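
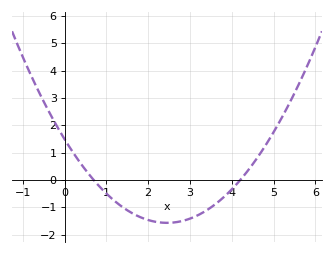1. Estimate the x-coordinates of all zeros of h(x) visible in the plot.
0.7, 4.2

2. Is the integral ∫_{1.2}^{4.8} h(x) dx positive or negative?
negative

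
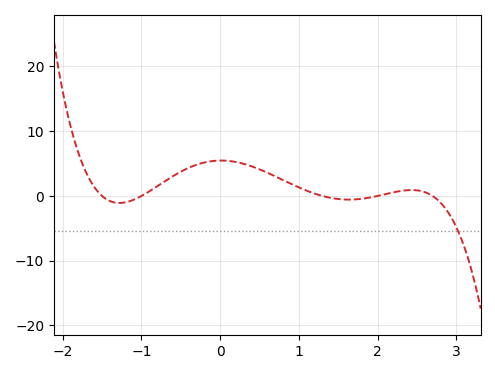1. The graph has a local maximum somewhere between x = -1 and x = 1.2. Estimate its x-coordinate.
0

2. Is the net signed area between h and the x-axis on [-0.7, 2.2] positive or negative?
positive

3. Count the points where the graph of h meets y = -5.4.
1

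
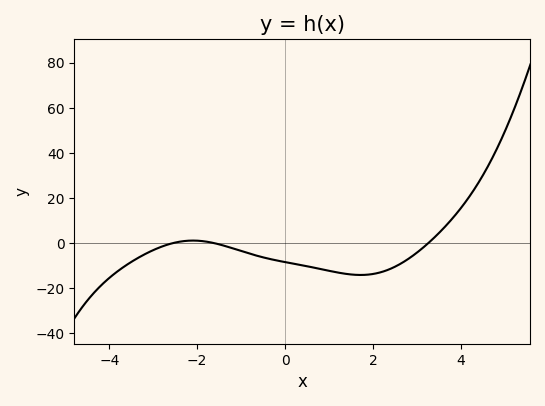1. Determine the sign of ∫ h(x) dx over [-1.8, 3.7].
negative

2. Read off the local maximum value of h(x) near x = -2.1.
2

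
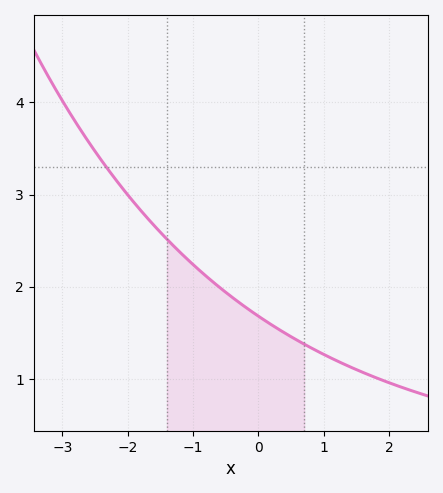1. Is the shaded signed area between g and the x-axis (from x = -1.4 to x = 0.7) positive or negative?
positive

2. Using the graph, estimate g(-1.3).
2.4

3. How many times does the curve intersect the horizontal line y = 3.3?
1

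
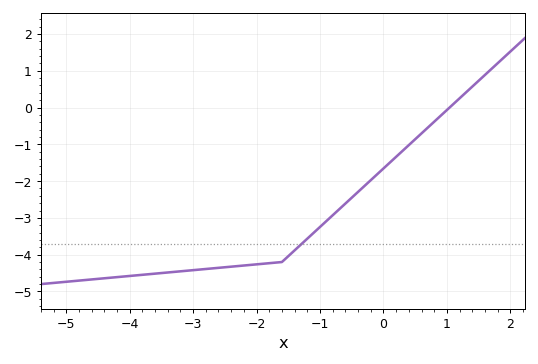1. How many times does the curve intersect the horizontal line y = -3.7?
1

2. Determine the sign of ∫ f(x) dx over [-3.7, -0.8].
negative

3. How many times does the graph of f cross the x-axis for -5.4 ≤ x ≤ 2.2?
1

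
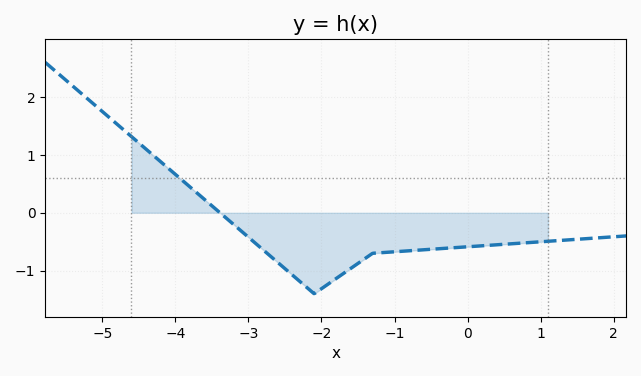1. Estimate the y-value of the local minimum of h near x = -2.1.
-1.4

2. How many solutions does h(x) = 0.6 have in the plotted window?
1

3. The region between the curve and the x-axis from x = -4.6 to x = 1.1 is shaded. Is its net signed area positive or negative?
negative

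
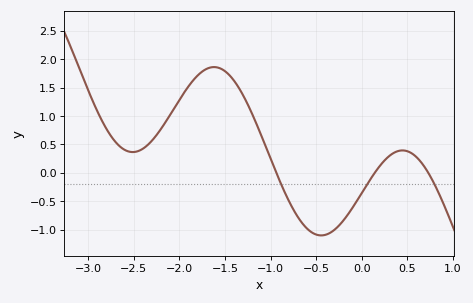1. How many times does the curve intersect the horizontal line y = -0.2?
3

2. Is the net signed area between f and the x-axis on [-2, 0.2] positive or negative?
positive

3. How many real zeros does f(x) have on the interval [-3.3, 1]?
3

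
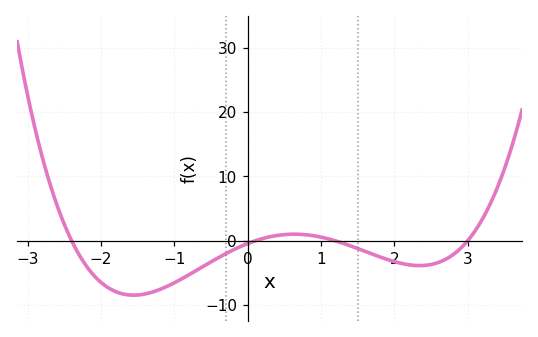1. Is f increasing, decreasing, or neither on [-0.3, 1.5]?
neither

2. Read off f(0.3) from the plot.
0.63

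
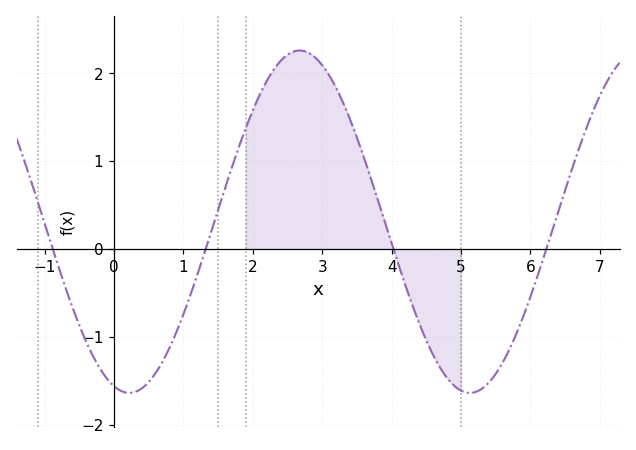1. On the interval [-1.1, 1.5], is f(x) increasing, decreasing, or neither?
neither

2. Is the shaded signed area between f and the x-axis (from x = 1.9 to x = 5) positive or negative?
positive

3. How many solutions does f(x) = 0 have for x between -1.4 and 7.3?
4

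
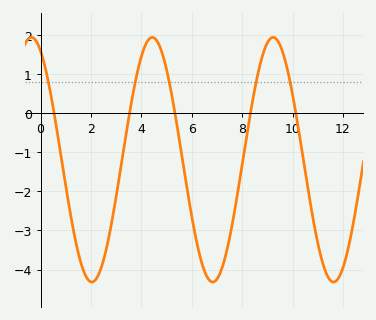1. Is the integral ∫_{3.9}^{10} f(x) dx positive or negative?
negative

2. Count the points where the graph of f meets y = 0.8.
5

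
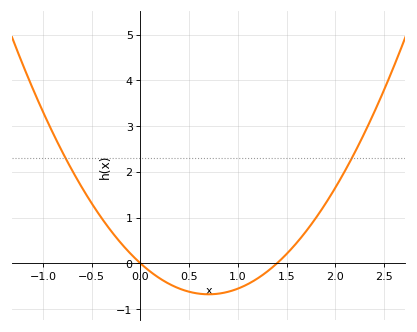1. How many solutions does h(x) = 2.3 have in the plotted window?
2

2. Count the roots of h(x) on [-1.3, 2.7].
2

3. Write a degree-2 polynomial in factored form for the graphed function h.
y = 1.38(x - 0)(x - 1.4)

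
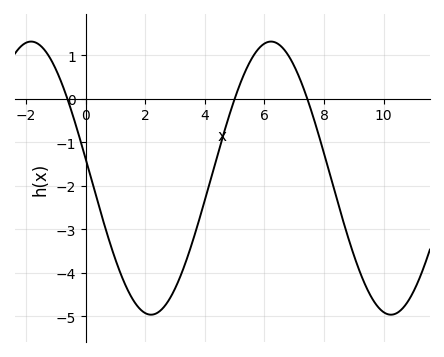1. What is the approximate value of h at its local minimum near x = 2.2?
-5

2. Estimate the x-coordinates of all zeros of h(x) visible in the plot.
-0.6, 5, 7.4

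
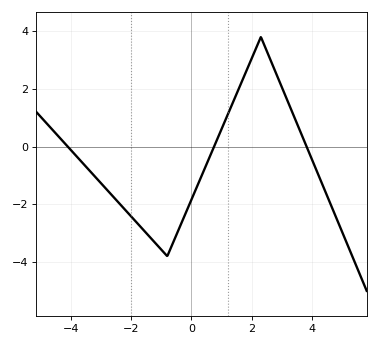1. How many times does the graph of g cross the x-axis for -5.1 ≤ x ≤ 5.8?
3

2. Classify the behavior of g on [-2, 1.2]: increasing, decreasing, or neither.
neither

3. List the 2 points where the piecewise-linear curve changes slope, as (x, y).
(-0.8, -3.8); (2.3, 3.8)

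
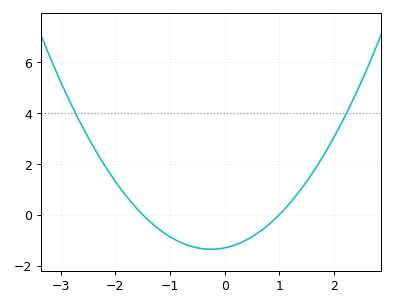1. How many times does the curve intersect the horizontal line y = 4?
2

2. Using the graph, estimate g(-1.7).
0.47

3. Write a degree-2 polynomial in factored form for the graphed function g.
y = 0.87(x + 1.5)(x - 1)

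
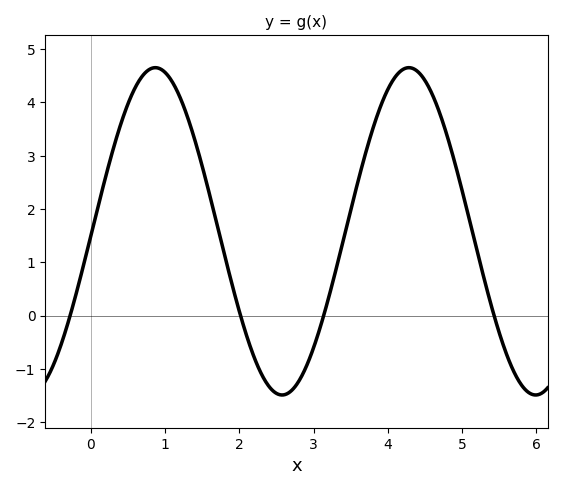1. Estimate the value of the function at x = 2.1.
-0.4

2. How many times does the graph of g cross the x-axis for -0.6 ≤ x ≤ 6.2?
4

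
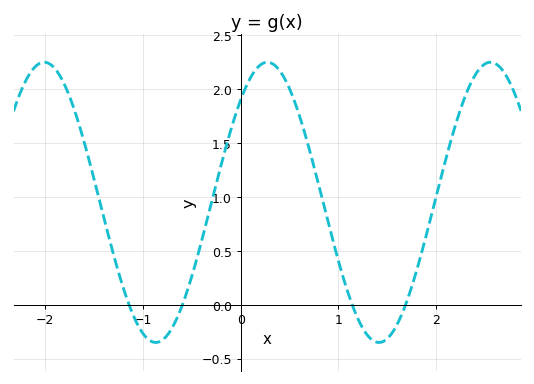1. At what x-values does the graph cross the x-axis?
-1.14, -0.596, 1.14, 1.69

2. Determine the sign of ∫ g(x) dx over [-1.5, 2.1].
positive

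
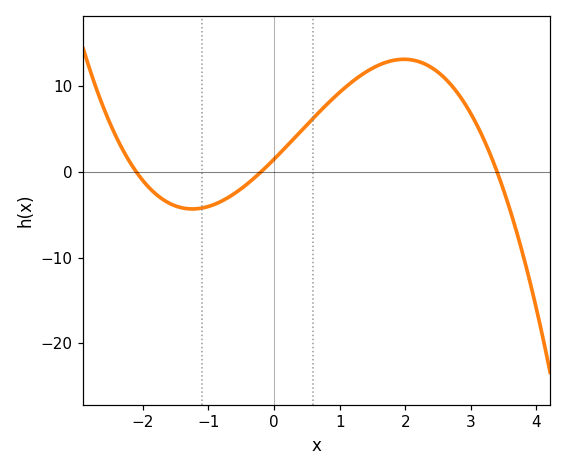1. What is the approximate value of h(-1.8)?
-2.6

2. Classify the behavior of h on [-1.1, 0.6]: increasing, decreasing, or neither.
increasing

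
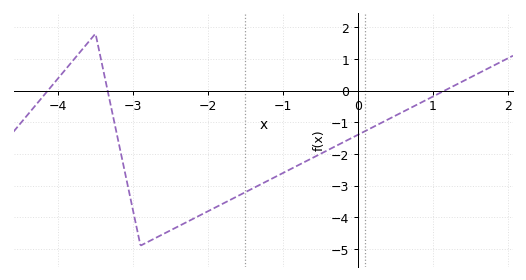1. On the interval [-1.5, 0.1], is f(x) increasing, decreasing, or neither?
increasing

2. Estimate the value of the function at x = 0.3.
-1.04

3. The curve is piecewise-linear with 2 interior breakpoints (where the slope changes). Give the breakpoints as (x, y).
(-3.5, 1.8); (-2.9, -4.9)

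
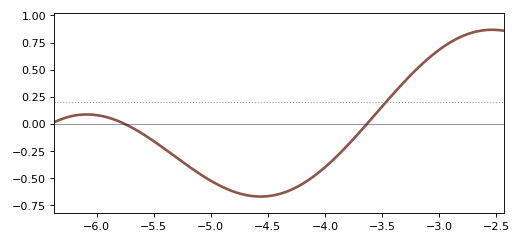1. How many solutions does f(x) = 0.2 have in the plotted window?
1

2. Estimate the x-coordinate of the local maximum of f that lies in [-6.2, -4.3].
-6.1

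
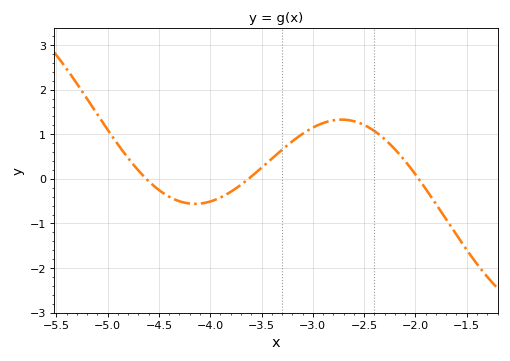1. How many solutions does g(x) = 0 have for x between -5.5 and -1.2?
3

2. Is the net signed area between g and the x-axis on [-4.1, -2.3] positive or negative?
positive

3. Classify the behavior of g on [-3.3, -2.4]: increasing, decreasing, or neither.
neither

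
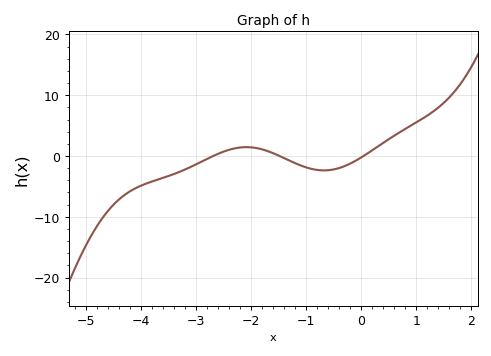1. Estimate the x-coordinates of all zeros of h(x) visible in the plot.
-2.69, -1.48, 0.043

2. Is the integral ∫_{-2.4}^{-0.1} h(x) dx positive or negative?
negative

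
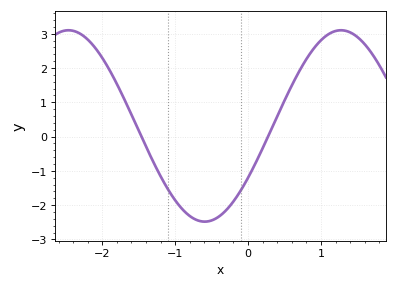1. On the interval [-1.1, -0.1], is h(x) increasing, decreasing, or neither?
neither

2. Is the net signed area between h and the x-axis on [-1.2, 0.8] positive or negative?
negative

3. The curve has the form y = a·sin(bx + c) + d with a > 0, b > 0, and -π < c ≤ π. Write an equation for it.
y = 2.79sin(1.68x - 0.572) + 0.31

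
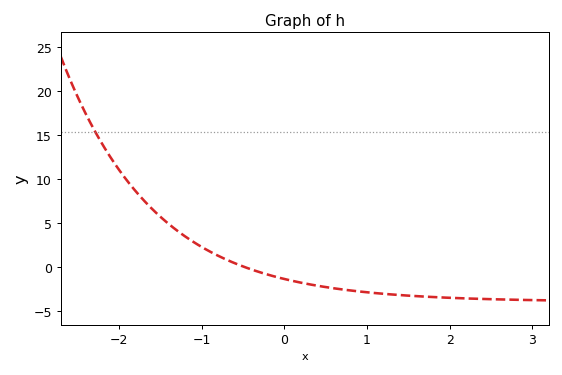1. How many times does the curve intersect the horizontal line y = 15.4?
1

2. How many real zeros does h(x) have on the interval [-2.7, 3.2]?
1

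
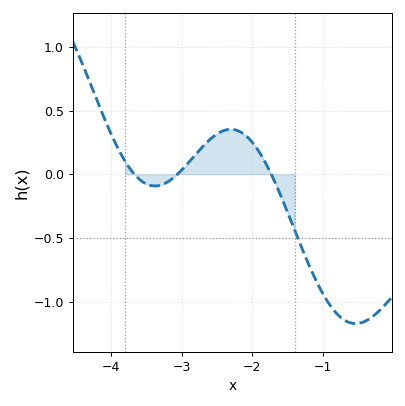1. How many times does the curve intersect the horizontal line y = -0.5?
1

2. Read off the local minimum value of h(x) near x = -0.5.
-1.15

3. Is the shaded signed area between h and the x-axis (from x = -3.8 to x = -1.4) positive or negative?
positive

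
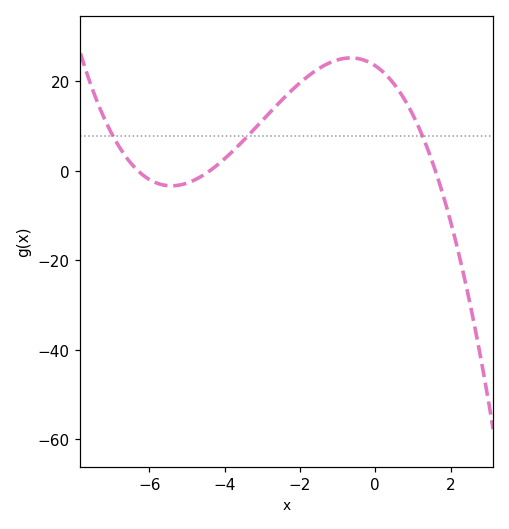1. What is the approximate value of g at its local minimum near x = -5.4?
-4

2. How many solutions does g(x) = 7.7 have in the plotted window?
3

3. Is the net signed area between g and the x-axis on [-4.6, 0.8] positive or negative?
positive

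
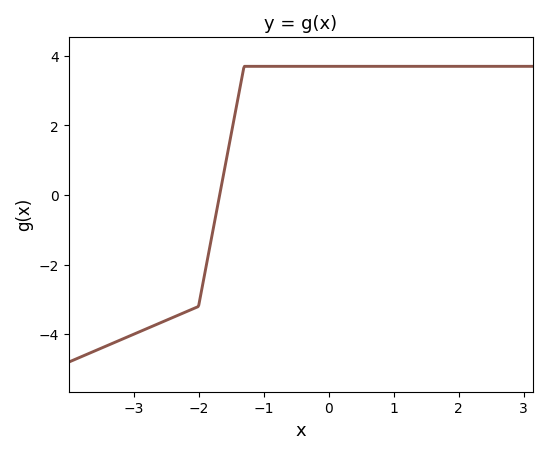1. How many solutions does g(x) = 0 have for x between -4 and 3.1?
1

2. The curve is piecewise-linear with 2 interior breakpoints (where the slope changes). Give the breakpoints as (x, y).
(-2, -3.2); (-1.3, 3.7)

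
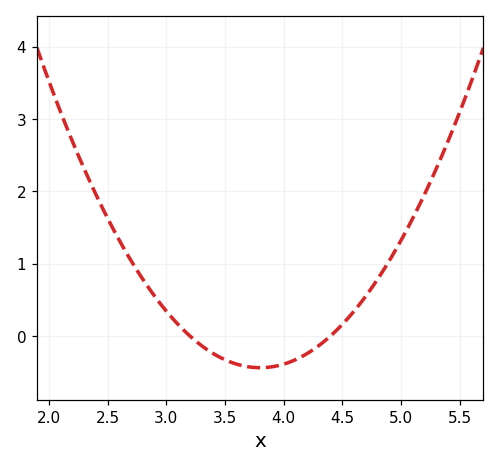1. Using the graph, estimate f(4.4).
0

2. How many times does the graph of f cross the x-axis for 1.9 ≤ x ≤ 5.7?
2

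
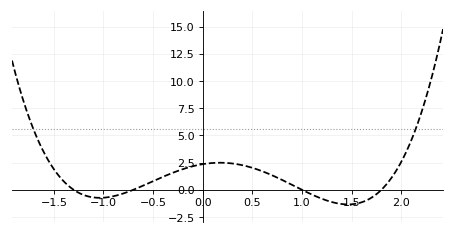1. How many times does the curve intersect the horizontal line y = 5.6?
2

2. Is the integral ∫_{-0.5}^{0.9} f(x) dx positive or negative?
positive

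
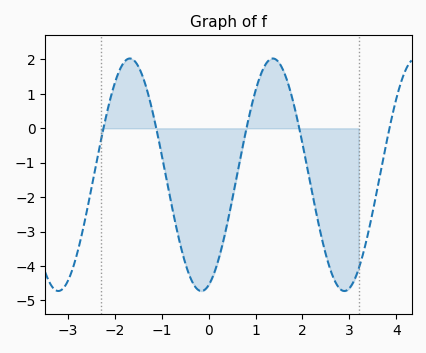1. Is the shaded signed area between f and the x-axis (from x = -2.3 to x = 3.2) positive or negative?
negative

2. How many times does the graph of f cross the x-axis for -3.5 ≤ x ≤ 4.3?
5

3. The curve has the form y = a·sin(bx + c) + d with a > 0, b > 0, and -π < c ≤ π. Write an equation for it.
y = 3.38sin(2.06x - 1.25) - 1.35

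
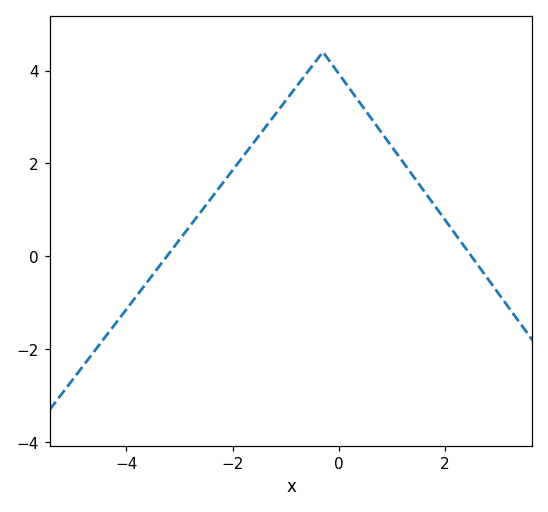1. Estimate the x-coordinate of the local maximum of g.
-0.4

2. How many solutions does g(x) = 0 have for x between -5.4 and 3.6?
2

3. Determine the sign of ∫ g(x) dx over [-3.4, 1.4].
positive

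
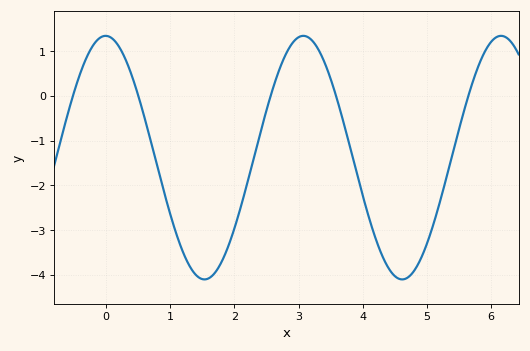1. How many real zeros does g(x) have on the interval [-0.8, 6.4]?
5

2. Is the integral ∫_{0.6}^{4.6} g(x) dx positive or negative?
negative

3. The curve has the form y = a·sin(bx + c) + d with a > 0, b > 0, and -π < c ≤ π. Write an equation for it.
y = 2.72sin(2x + 1.6) - 1.38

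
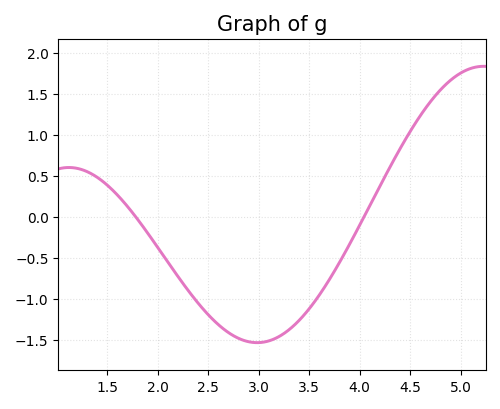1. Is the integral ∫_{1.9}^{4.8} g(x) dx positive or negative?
negative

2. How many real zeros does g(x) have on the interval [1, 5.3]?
2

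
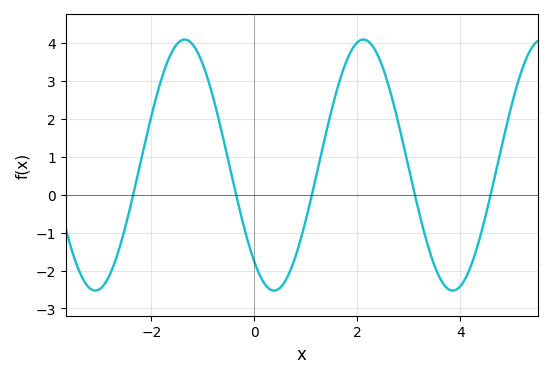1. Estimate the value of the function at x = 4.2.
-1.9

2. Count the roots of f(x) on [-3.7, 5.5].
5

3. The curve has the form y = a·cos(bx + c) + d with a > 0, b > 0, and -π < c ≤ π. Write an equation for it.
y = 3.31cos(1.81x + 2.45) + 0.78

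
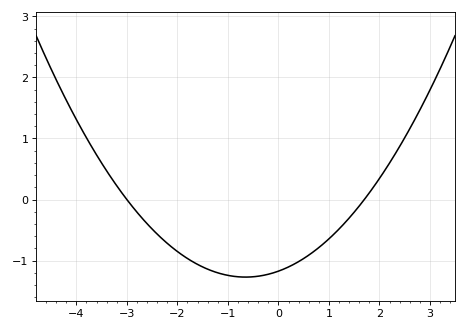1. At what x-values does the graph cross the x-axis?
-3, 1.7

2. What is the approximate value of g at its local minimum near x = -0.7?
-1.27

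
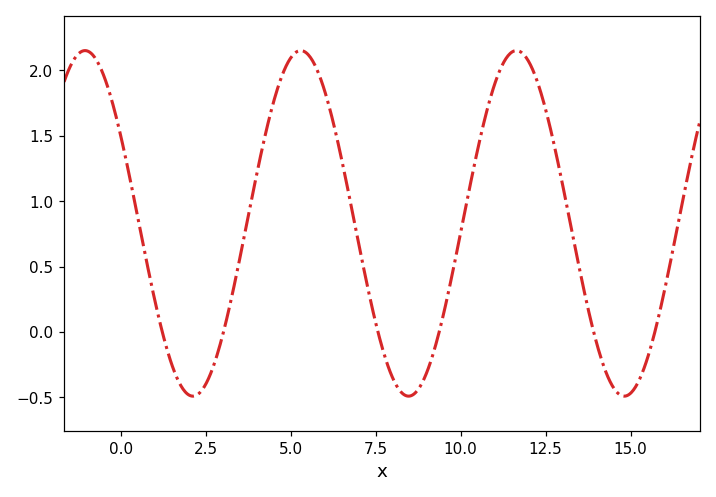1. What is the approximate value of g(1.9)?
-0.458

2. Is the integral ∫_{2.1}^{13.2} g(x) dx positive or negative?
positive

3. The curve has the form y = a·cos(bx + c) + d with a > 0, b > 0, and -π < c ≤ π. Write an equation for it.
y = 1.32cos(0.99x + 1.04) + 0.83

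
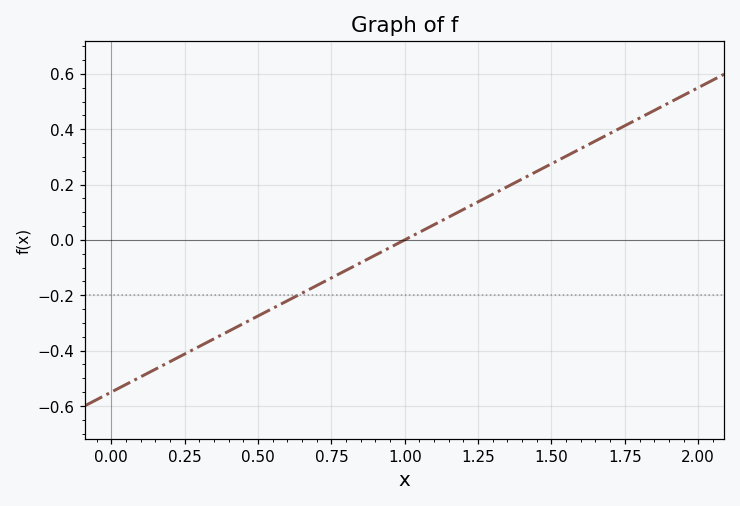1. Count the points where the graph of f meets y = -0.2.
1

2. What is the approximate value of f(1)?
0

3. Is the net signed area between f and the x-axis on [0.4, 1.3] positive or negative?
negative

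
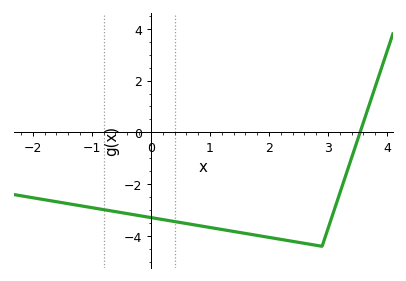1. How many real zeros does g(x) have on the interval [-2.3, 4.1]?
1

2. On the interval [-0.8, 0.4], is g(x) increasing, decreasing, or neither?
decreasing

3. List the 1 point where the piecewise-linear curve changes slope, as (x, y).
(2.9, -4.4)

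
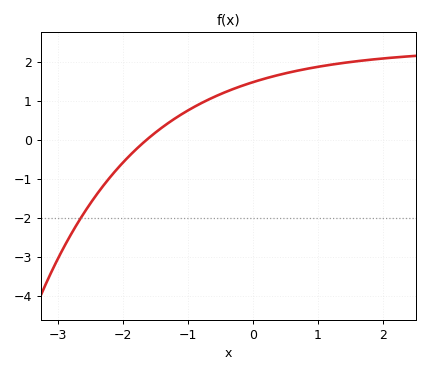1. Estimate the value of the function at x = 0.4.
1.7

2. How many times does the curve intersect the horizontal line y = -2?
1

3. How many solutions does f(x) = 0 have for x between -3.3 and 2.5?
1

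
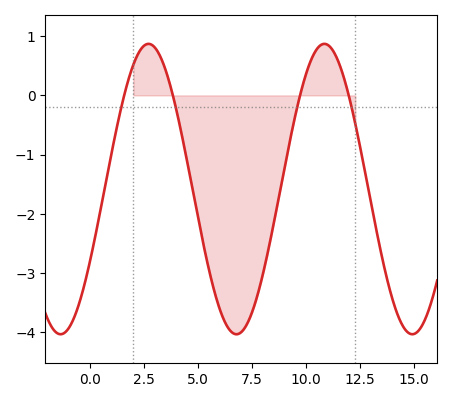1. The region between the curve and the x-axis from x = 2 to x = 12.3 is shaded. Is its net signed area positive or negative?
negative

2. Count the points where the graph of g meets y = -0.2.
4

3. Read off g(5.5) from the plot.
-2.93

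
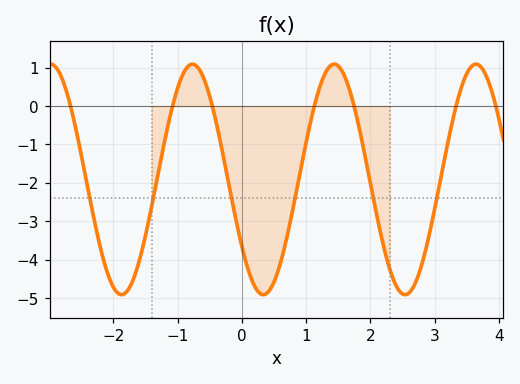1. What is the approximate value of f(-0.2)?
-2.1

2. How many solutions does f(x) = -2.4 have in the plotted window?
6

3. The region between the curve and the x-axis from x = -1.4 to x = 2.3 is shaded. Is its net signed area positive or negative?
negative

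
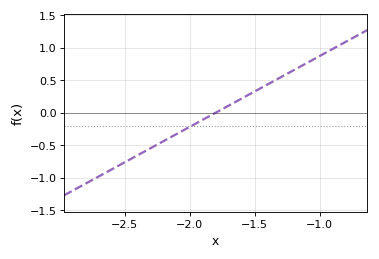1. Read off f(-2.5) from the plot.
-0.75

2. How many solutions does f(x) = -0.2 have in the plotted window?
1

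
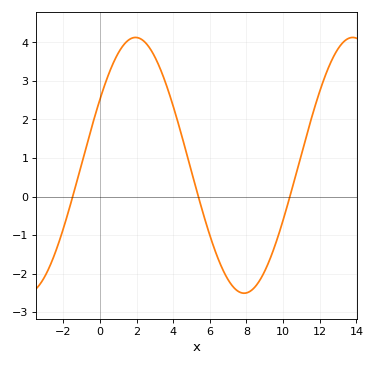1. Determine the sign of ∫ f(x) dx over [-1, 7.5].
positive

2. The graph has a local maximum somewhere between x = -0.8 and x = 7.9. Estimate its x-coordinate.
2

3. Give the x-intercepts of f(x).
-1.4, 5.4, 10.4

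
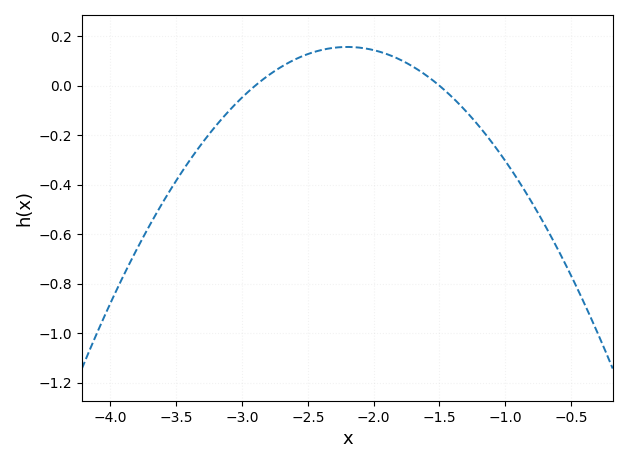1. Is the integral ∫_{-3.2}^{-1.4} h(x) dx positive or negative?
positive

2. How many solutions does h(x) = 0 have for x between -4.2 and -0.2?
2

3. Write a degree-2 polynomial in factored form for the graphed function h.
y = -0.32(x + 2.9)(x + 1.5)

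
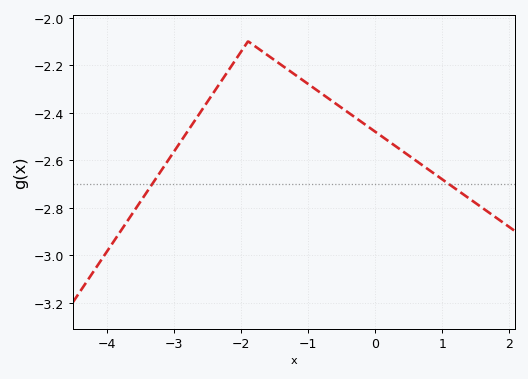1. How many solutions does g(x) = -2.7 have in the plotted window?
2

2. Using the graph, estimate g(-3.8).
-2.9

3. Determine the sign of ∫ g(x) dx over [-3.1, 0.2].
negative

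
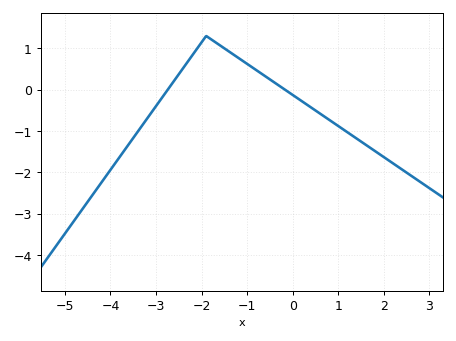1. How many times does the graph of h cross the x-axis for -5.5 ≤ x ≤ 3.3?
2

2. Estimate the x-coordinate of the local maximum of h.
-1.9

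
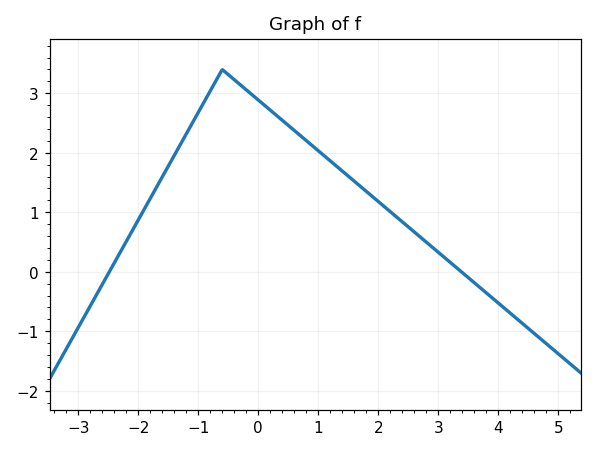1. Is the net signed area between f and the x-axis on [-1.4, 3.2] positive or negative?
positive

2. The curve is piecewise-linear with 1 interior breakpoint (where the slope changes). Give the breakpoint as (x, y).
(-0.6, 3.4)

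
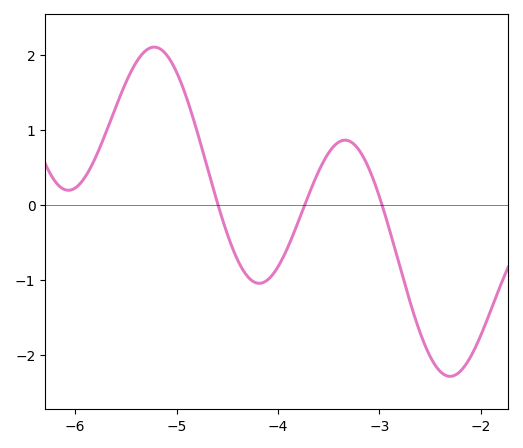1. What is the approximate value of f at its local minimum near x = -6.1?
0.2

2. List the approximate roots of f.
-4.6, -3.7, -3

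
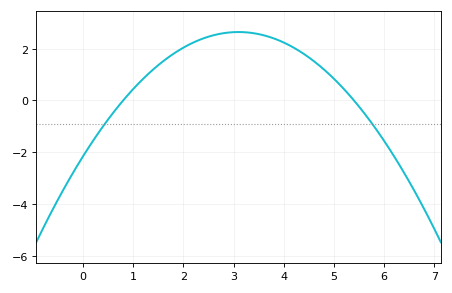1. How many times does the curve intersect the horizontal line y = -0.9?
2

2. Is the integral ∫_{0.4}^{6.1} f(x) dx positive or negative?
positive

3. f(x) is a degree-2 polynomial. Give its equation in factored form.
y = -0.5(x - 0.8)(x - 5.4)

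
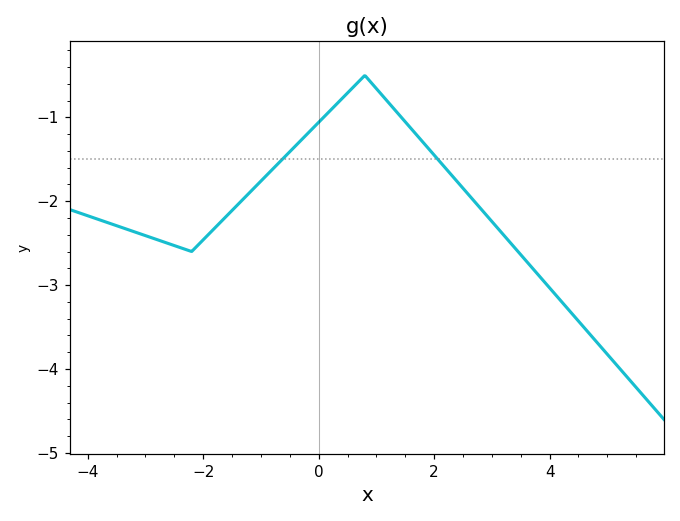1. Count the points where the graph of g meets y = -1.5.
2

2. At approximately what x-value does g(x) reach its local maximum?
0.8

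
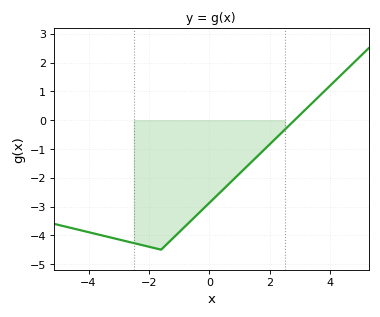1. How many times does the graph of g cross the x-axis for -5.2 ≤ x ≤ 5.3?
1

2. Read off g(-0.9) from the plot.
-3.79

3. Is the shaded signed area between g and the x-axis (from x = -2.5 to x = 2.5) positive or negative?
negative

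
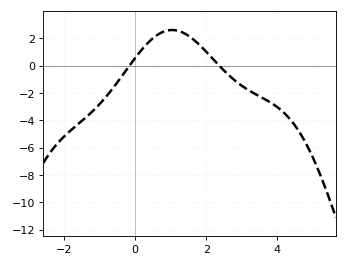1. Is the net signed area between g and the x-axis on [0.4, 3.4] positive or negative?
positive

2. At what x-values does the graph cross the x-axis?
-0.158, 2.37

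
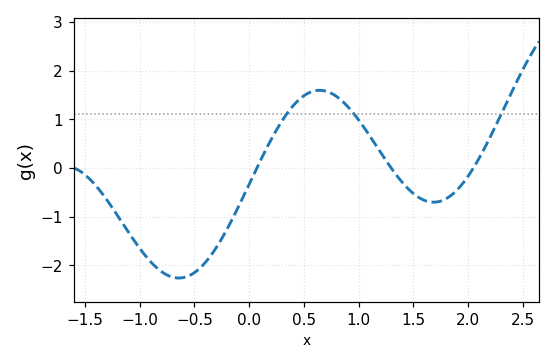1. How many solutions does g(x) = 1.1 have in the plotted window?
3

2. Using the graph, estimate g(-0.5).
-2.2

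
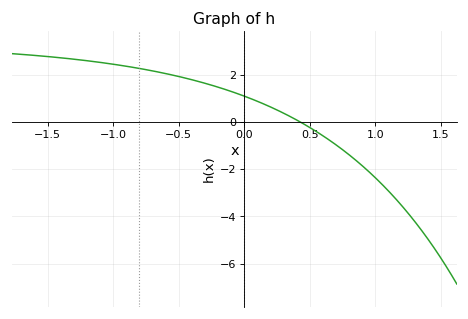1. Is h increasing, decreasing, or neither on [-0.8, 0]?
decreasing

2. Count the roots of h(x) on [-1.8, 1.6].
1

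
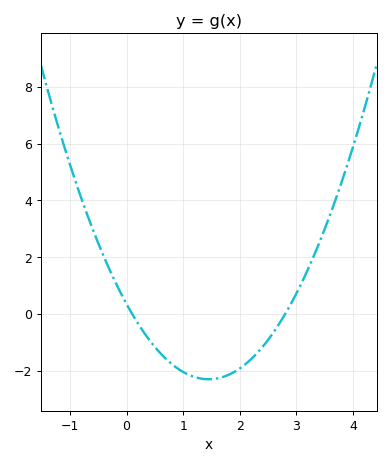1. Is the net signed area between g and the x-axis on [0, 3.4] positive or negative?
negative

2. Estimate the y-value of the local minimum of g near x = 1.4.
-2.3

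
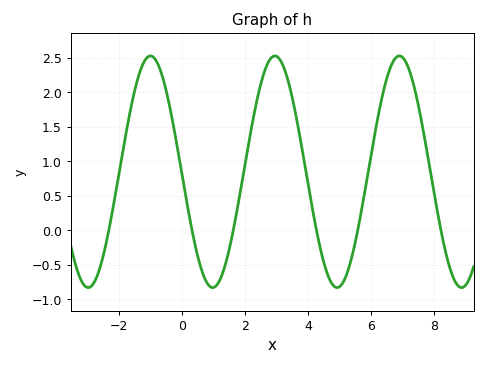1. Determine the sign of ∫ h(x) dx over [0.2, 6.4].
positive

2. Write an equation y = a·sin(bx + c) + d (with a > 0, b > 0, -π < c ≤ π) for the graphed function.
y = 1.68sin(1.59x - 3.12) + 0.85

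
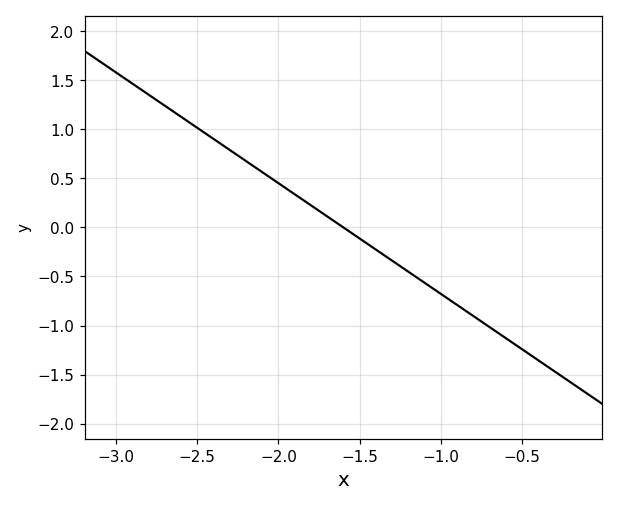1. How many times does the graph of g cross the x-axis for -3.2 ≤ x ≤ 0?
1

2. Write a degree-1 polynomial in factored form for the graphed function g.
y = -1.13(x + 1.6)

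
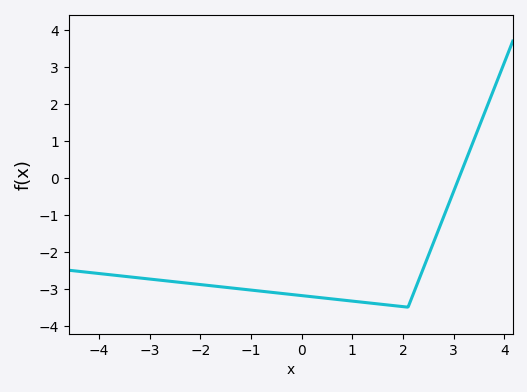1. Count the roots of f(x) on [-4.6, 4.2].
1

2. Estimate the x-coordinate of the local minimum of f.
2.1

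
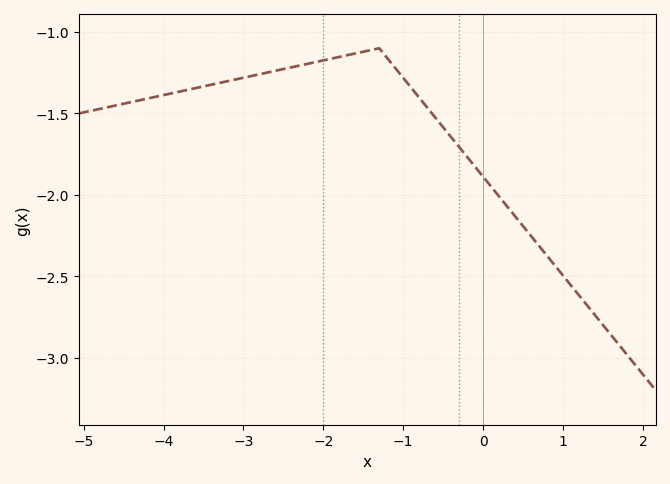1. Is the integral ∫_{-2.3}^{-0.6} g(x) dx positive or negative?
negative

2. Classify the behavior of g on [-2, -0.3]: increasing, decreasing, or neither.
neither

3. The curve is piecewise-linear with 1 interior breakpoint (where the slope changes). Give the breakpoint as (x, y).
(-1.3, -1.1)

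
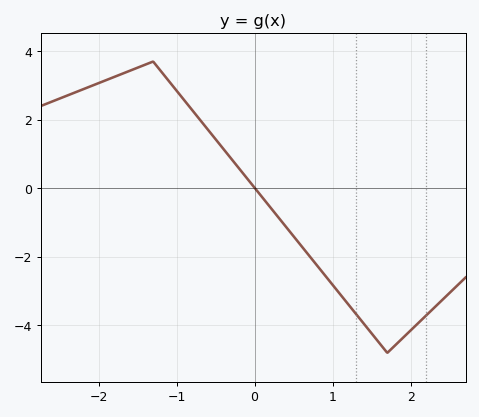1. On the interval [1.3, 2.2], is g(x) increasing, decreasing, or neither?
neither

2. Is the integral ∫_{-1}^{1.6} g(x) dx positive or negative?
negative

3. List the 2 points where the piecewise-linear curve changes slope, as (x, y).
(-1.3, 3.7); (1.7, -4.8)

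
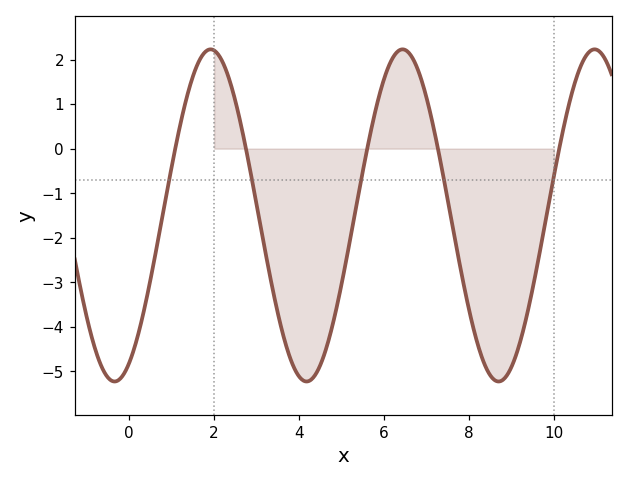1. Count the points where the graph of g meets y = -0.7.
5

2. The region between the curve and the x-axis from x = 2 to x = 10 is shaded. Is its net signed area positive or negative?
negative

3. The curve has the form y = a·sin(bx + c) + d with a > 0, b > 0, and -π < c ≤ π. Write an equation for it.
y = 3.73sin(1.39x - 1.09) - 1.5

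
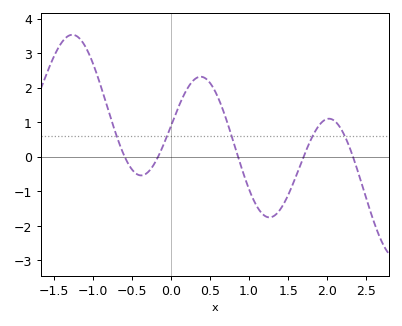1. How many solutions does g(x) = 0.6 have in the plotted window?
5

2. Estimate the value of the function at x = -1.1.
3.21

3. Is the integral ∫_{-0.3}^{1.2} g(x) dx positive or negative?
positive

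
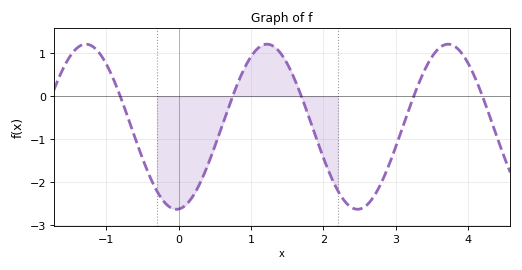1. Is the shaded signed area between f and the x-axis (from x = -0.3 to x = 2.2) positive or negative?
negative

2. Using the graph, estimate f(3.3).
0.2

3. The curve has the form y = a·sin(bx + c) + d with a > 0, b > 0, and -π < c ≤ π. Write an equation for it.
y = 1.92sin(2.5x - 1.5) - 0.71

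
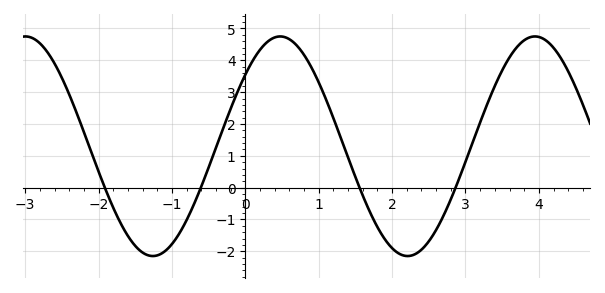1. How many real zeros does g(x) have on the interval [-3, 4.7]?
4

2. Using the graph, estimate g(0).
3.6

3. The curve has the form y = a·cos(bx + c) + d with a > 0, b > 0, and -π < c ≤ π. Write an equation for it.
y = 3.45cos(1.8x - 0.86) + 1.3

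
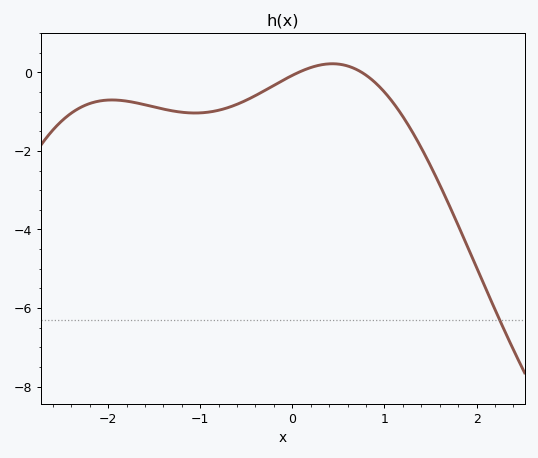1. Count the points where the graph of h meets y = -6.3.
1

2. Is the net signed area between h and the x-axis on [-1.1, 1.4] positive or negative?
negative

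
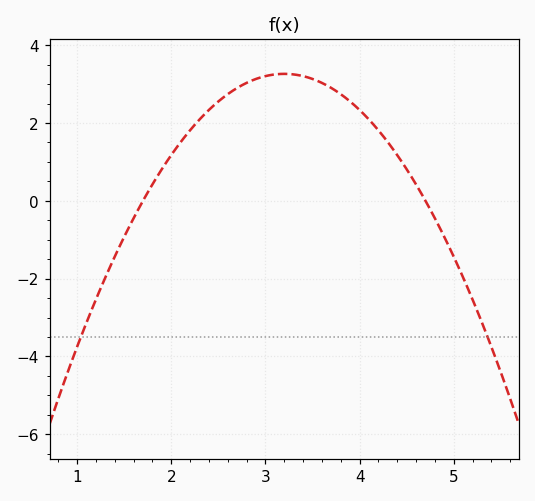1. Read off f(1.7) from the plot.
0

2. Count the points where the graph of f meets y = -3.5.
2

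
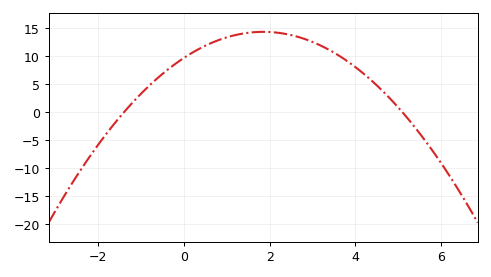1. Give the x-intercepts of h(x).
-1.4, 5.2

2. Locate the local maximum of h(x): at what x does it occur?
1.8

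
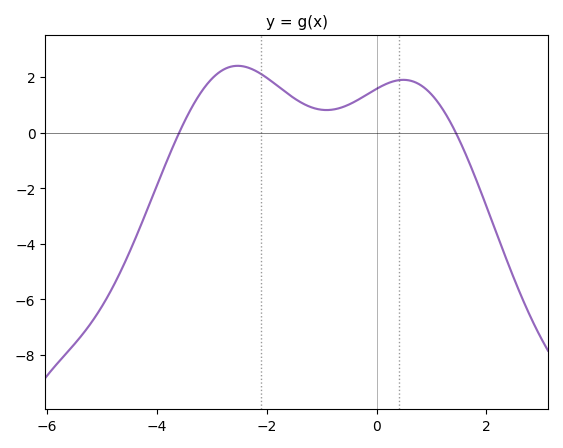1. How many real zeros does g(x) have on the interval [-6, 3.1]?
2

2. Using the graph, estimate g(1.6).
-0.672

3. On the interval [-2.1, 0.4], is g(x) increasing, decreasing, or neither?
neither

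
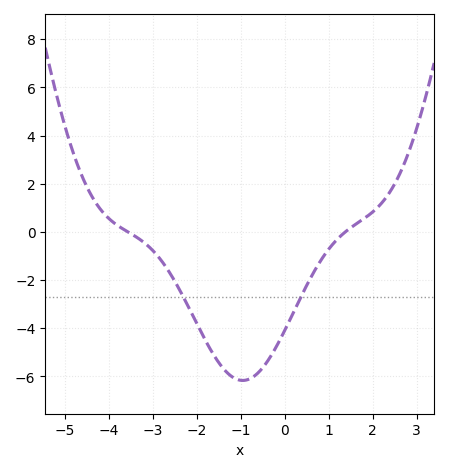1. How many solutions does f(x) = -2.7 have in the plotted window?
2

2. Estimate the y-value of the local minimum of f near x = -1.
-6.17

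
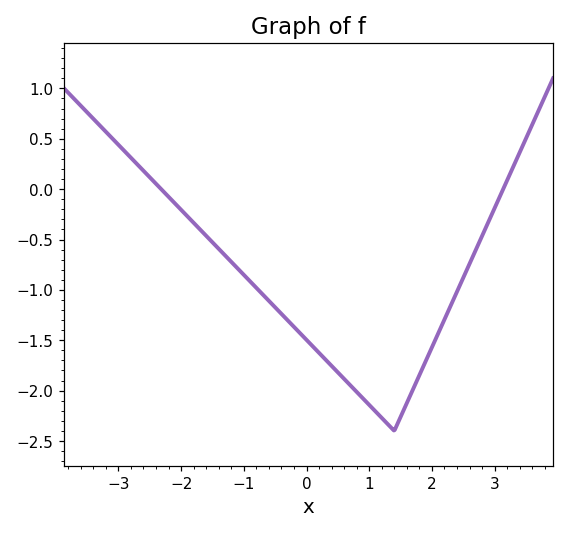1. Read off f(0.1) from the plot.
-1.55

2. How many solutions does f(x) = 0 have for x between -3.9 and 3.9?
2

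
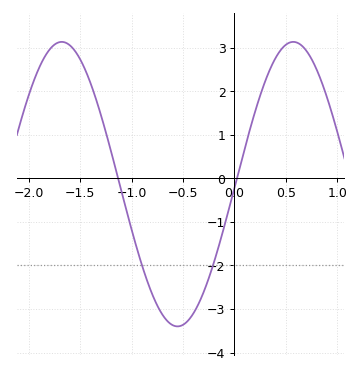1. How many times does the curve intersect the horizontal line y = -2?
2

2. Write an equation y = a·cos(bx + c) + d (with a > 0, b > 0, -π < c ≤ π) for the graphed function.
y = 3.27cos(2.79x - 1.6) - 0.13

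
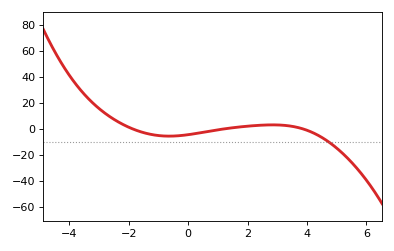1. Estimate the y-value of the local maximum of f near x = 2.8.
4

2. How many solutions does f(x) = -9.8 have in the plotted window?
1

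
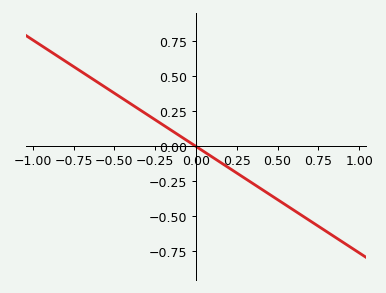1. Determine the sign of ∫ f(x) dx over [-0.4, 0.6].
negative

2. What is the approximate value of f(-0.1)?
0.076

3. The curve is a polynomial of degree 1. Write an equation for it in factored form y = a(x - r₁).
y = -0.76(x - 0)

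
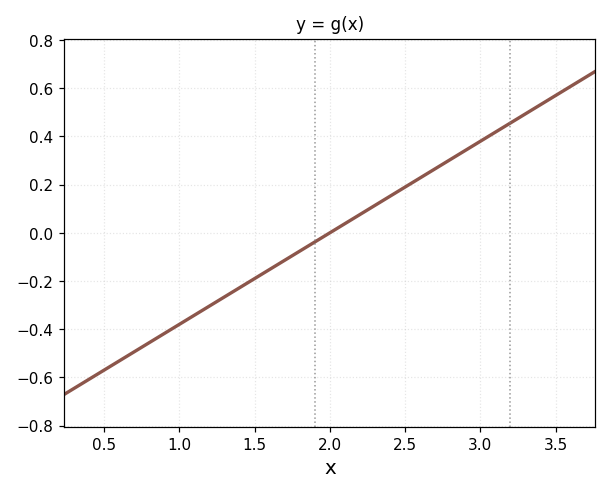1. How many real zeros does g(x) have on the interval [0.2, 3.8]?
1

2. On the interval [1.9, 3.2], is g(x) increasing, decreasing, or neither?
increasing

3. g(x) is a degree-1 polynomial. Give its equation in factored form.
y = 0.38(x - 2)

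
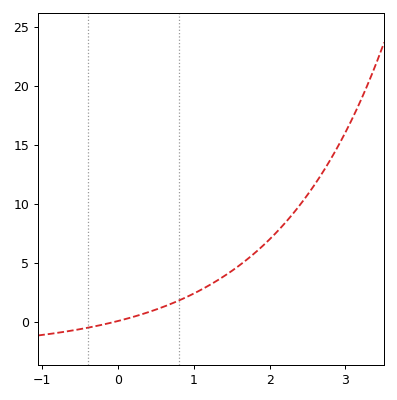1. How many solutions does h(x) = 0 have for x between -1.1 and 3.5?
1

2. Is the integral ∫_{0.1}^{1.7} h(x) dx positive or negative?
positive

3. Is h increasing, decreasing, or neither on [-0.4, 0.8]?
increasing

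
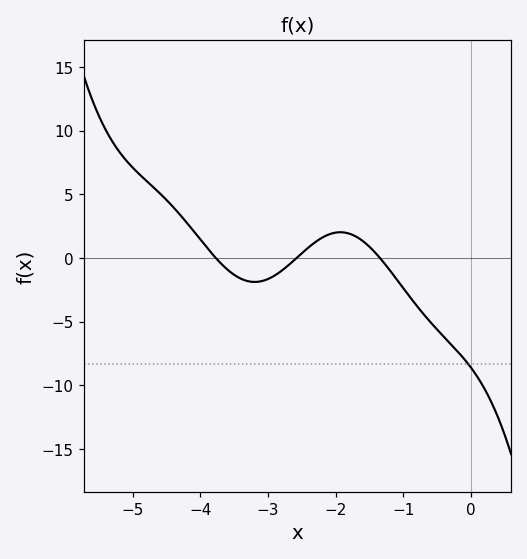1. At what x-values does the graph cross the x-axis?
-3.8, -2.6, -1.3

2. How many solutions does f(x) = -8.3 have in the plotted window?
1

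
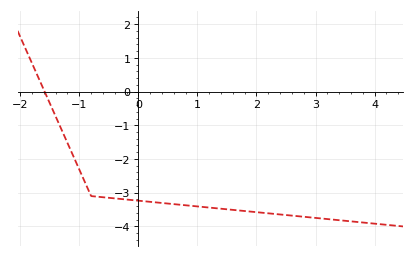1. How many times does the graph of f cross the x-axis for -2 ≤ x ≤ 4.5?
1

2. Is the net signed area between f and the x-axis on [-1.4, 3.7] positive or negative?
negative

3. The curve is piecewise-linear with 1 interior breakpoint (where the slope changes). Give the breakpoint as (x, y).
(-0.8, -3.1)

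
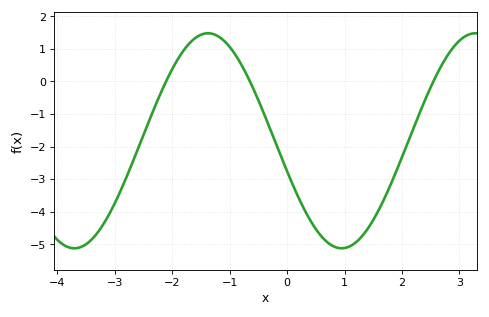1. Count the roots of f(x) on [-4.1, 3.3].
3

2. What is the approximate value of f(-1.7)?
1.17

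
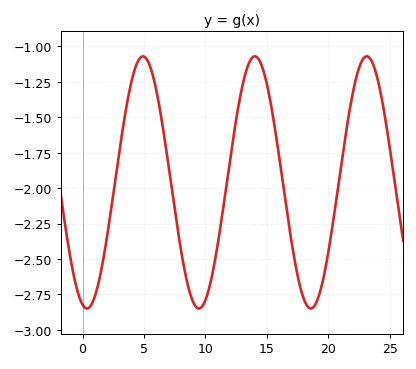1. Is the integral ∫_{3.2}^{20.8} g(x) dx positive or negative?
negative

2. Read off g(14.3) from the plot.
-1.09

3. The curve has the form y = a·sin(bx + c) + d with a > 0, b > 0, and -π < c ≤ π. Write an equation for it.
y = 0.89sin(0.69x - 1.82) - 1.96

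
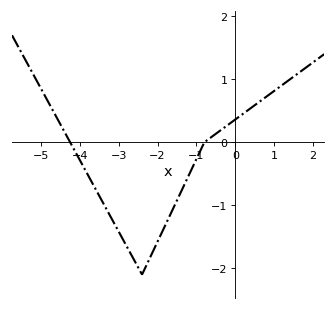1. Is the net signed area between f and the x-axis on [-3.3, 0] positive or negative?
negative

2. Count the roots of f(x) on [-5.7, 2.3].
2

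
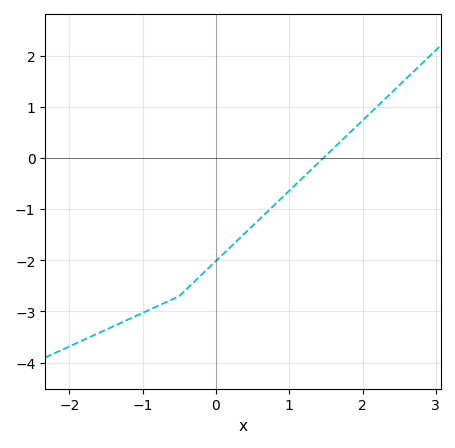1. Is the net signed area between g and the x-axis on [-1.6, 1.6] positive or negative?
negative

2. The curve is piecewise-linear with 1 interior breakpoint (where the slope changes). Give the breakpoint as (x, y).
(-0.5, -2.7)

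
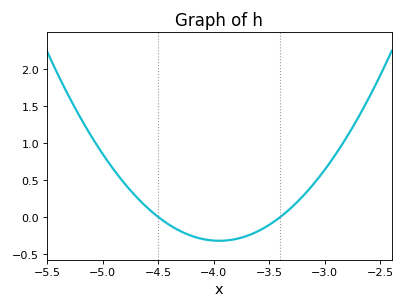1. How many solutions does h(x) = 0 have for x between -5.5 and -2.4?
2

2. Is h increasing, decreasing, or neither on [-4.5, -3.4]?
neither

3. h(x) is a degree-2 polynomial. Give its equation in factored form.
y = 1.06(x + 4.5)(x + 3.4)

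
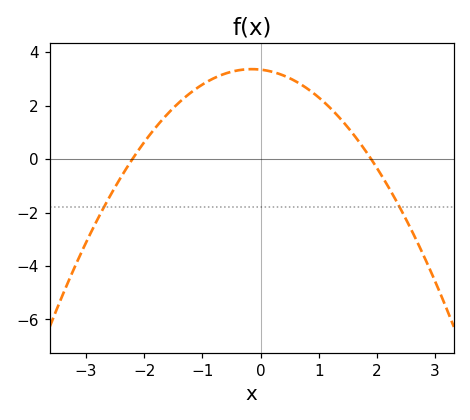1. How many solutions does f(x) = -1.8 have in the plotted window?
2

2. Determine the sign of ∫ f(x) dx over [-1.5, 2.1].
positive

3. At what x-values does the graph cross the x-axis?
-2.2, 1.9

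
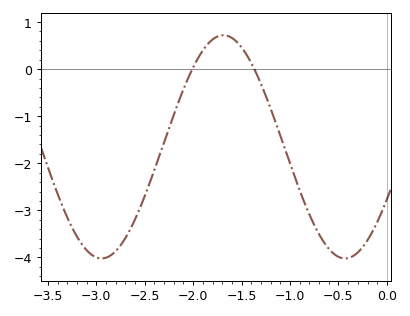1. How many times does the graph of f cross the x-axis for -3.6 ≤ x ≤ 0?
2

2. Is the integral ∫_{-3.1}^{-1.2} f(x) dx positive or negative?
negative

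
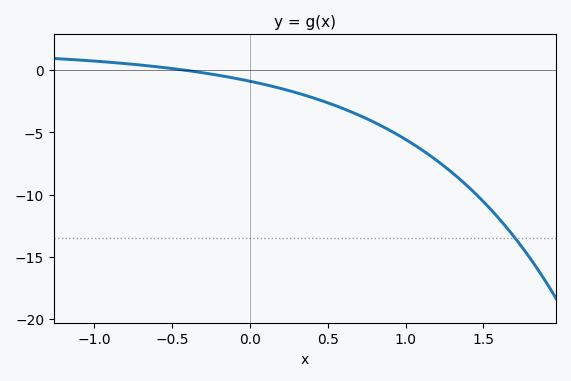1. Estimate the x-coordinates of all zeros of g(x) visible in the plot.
-0.419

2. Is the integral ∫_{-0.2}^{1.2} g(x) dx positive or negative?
negative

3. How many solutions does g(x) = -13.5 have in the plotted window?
1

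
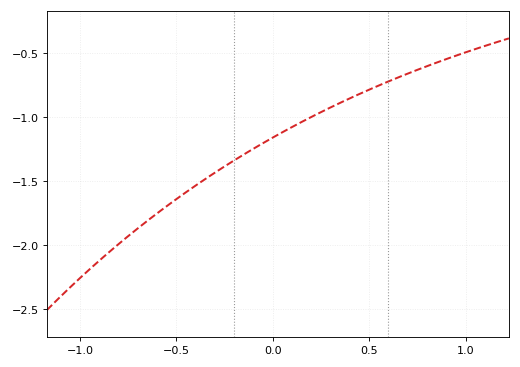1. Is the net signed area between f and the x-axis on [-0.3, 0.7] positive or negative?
negative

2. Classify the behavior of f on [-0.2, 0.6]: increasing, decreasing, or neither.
increasing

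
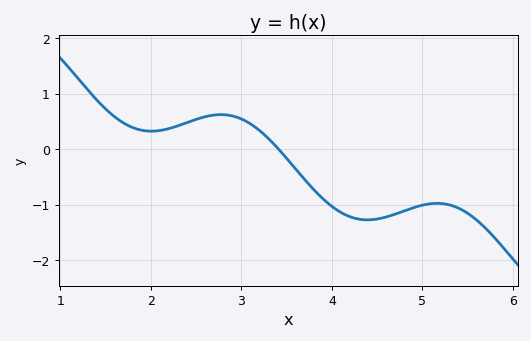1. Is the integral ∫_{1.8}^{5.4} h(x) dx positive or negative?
negative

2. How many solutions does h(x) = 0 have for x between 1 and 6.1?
1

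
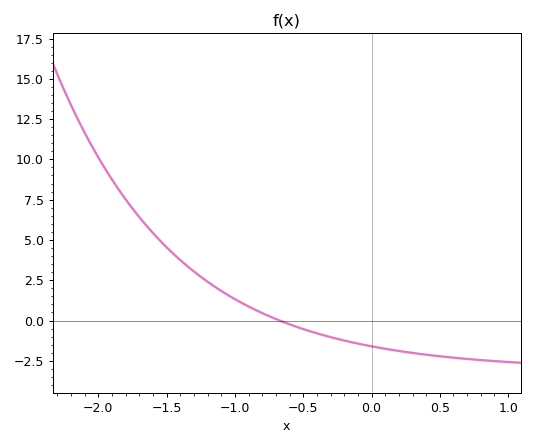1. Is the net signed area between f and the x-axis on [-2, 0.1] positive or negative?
positive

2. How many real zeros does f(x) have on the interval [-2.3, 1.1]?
1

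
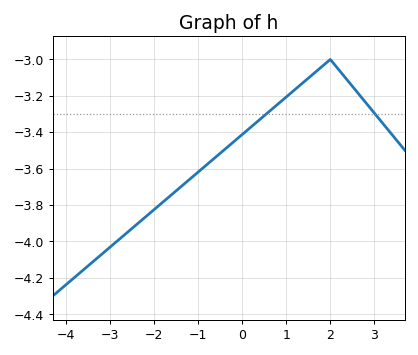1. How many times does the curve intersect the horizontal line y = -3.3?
2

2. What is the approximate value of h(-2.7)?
-3.97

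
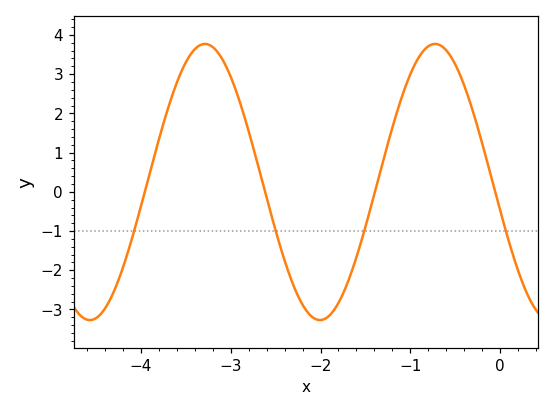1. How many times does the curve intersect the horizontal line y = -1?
4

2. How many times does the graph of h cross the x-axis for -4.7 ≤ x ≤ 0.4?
4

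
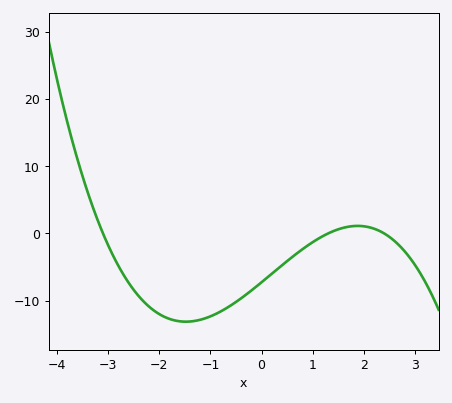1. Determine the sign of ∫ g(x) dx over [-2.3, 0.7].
negative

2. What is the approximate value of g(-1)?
-12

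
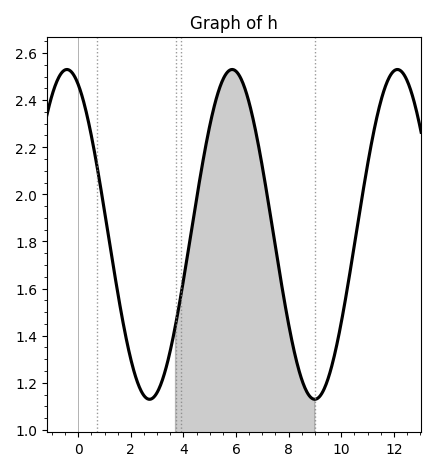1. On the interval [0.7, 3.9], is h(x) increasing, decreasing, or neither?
neither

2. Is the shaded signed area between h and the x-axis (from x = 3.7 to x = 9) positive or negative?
positive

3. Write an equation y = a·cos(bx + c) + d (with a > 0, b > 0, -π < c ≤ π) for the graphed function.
y = 0.7cos(1x + 0.43) + 1.83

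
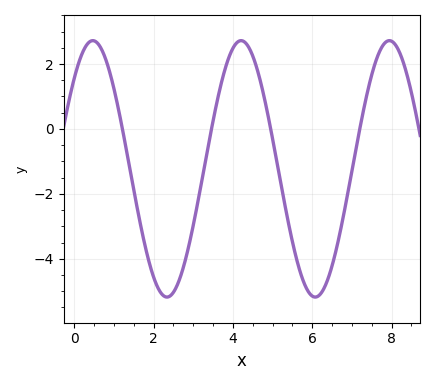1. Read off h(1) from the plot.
1.2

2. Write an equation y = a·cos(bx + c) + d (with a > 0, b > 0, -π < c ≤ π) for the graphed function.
y = 3.95cos(1.7x - 0.78) - 1.23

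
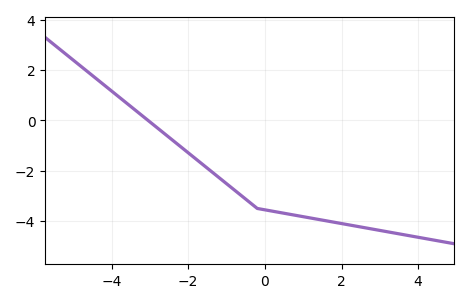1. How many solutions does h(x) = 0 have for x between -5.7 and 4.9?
1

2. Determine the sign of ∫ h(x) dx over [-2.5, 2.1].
negative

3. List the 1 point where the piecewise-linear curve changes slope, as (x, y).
(-0.2, -3.5)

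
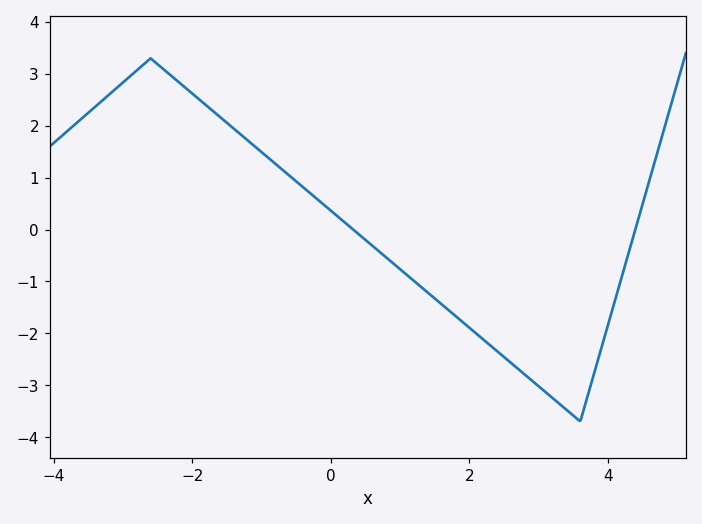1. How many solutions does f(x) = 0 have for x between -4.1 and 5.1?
2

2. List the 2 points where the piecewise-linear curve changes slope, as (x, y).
(-2.6, 3.3); (3.6, -3.7)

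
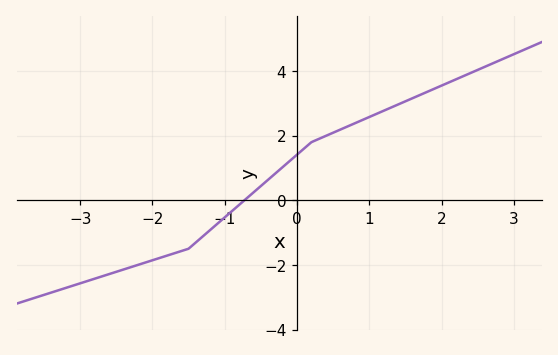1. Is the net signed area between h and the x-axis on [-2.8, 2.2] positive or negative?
positive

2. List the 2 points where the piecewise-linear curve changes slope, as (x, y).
(-1.5, -1.5); (0.2, 1.8)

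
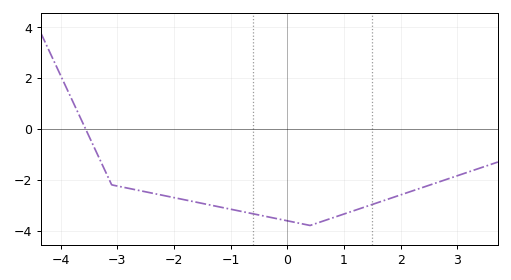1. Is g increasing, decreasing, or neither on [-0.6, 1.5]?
neither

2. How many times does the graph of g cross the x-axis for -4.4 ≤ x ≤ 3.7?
1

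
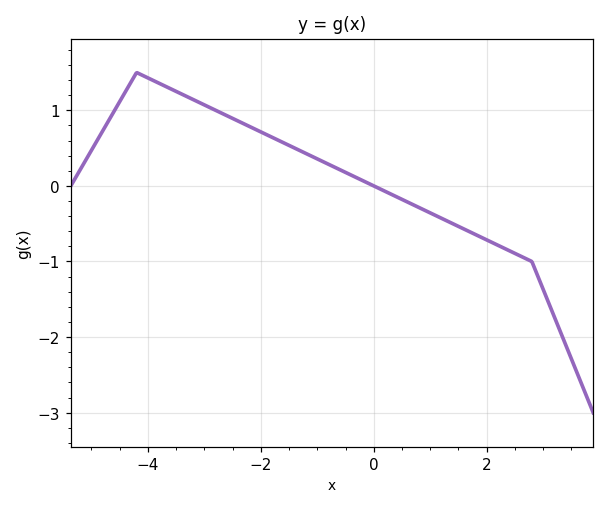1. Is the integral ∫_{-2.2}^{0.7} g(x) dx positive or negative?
positive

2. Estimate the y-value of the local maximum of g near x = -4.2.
1.5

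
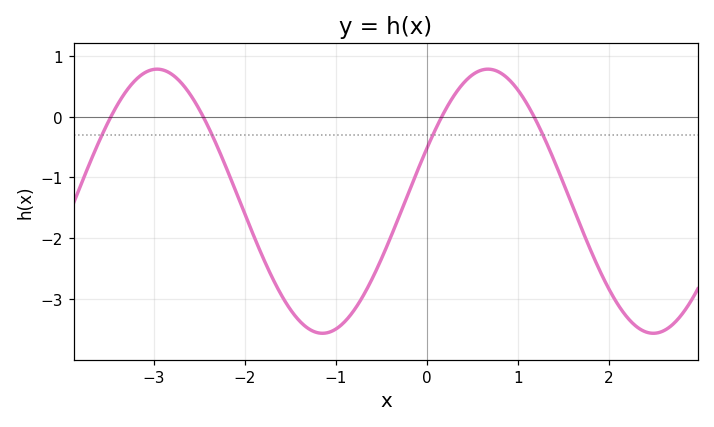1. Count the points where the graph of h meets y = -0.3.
4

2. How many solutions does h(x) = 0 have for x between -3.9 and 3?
4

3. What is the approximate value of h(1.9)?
-2.54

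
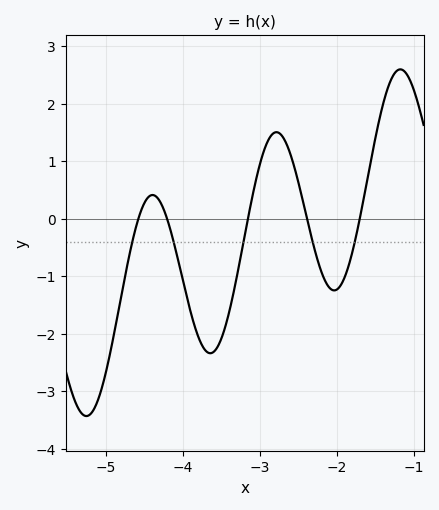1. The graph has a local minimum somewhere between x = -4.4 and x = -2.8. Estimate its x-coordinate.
-3.6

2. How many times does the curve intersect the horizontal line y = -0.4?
5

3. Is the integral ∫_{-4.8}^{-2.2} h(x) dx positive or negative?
negative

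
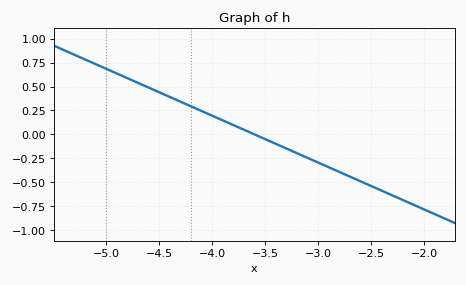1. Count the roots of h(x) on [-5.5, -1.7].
1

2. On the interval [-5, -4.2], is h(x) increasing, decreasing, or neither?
decreasing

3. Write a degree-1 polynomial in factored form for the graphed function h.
y = -0.49(x + 3.6)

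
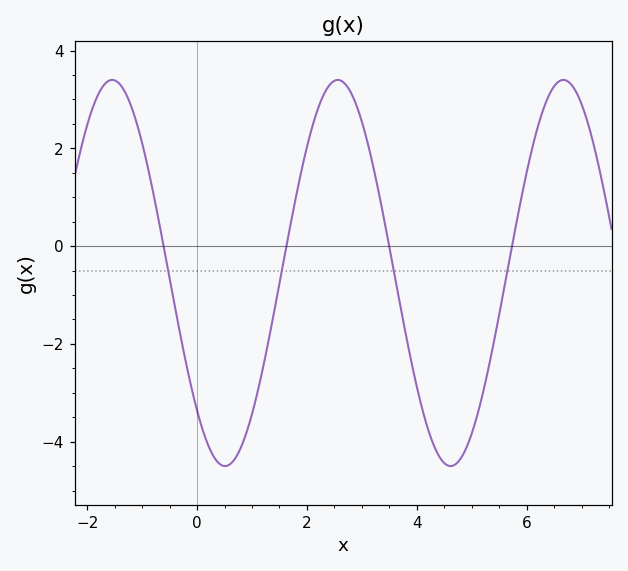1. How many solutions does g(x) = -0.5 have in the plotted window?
4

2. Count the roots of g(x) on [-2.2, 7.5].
4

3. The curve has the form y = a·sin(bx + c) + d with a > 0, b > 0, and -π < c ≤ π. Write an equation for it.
y = 3.95sin(1.53x - 2.35) - 0.55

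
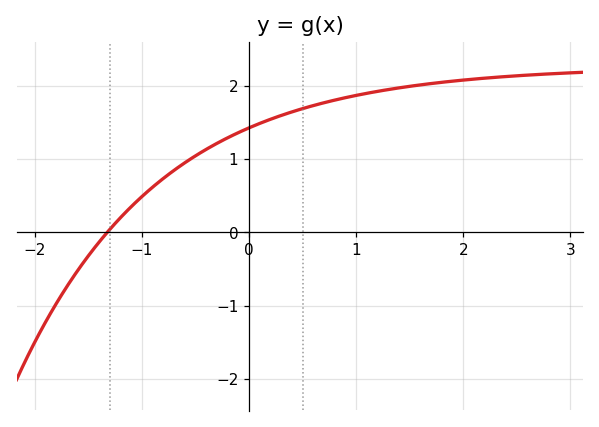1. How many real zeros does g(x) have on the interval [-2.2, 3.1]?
1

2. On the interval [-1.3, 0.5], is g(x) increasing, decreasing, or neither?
increasing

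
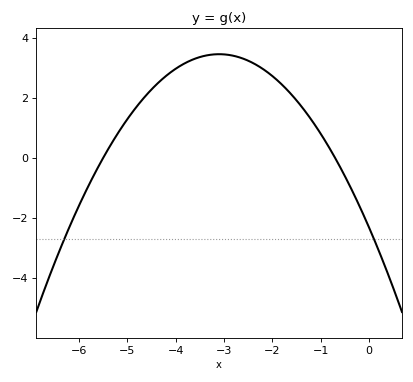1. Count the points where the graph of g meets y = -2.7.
2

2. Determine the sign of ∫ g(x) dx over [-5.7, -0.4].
positive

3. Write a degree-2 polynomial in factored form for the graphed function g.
y = -0.6(x + 5.5)(x + 0.7)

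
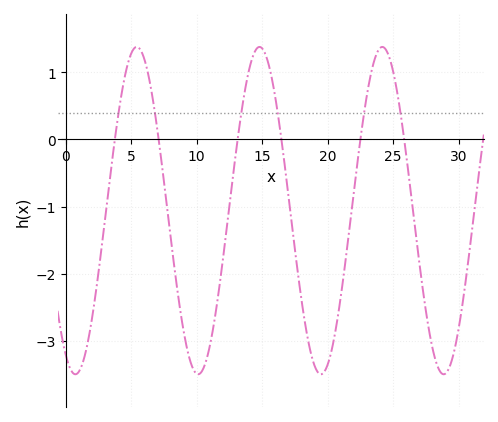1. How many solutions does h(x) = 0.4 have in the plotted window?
6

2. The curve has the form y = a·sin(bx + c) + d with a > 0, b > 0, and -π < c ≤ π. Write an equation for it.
y = 2.44sin(0.67x - 2.1) - 1.06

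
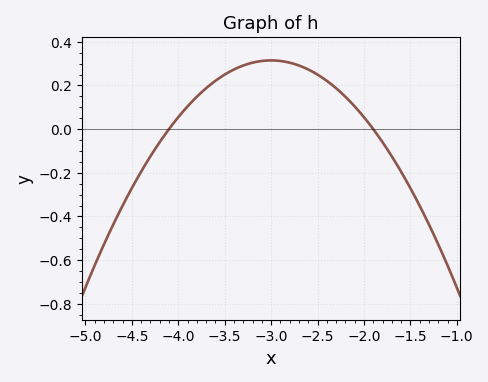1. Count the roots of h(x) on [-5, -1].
2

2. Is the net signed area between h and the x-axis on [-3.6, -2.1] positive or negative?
positive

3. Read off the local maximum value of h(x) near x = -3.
0.315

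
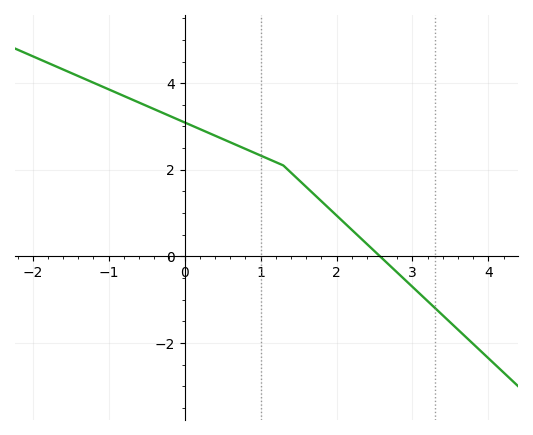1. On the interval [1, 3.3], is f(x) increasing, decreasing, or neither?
decreasing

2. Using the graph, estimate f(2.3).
0.451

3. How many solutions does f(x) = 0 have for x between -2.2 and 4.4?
1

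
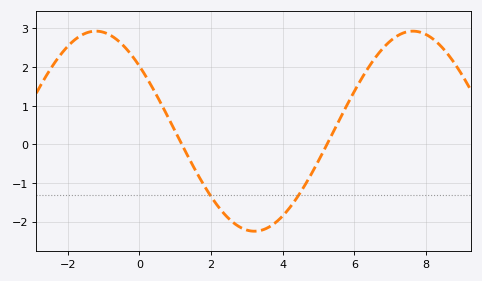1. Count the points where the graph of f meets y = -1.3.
2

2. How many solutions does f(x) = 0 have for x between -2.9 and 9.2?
2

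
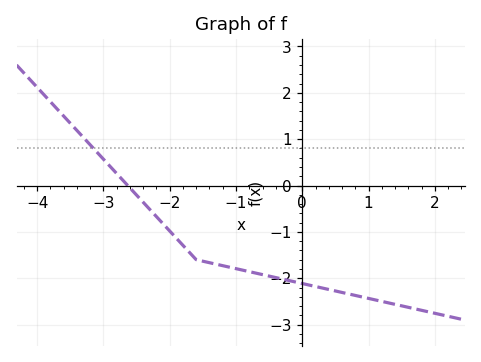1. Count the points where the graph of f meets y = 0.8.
1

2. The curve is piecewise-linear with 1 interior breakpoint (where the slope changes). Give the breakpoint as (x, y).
(-1.6, -1.6)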